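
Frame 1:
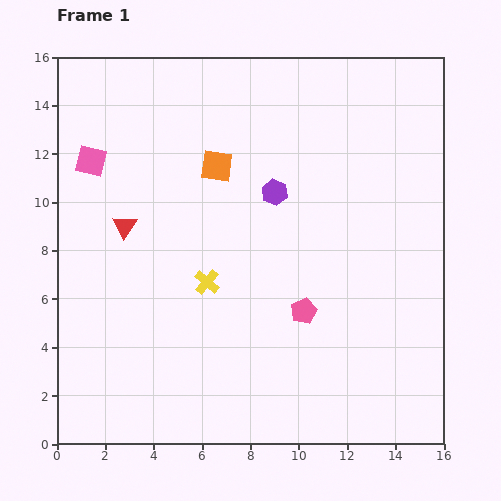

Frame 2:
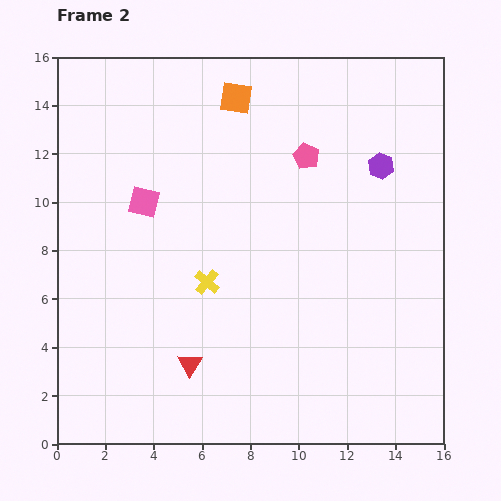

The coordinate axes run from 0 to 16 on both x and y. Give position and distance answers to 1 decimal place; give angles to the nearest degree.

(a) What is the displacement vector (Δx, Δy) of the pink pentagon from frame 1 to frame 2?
(0.1, 6.4)

The pink pentagon was at (10.2, 5.5) in frame 1 and (10.3, 11.9) in frame 2.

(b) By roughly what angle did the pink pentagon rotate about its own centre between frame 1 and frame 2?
21° counter-clockwise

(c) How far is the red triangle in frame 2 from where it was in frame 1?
6.3

The red triangle moved from (2.8, 9.0) to (5.5, 3.3), a distance of √(2.7² + 5.7²) ≈ 6.3.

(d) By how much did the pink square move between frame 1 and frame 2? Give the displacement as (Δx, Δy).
(2.2, -1.7)

The pink square was at (1.4, 11.7) in frame 1 and (3.6, 10.0) in frame 2.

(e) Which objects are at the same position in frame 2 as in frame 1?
the yellow cross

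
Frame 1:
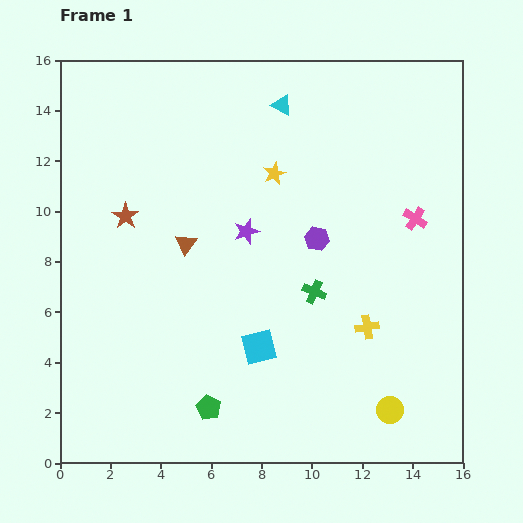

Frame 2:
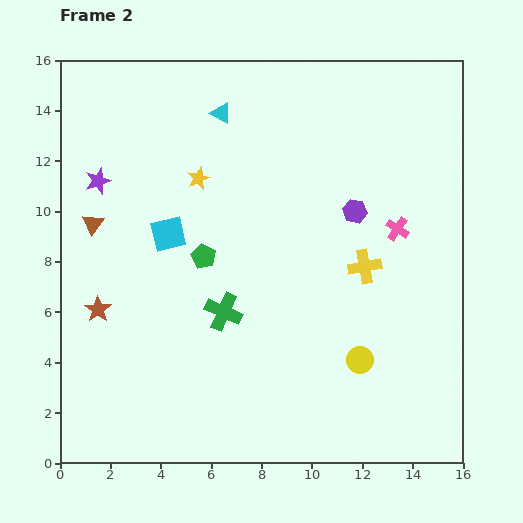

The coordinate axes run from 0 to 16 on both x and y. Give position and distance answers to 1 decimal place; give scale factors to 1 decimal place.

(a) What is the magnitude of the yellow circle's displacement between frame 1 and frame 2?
2.3

The yellow circle moved from (13.1, 2.1) to (11.9, 4.1), a distance of √(1.2² + 2.0²) ≈ 2.3.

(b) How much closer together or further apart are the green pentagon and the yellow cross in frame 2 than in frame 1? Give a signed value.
-0.7

Distance in frame 1: 7.1. Distance in frame 2: 6.4.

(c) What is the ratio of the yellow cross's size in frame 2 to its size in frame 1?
1.4×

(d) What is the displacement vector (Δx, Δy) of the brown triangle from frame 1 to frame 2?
(-3.7, 0.8)

The brown triangle was at (5.0, 8.7) in frame 1 and (1.3, 9.5) in frame 2.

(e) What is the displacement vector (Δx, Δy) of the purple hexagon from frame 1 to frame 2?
(1.5, 1.1)

The purple hexagon was at (10.2, 8.9) in frame 1 and (11.7, 10.0) in frame 2.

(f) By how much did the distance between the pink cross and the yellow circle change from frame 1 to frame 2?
-2.3

Distance in frame 1: 7.7. Distance in frame 2: 5.4.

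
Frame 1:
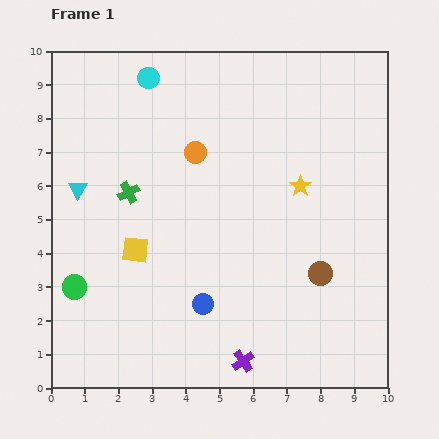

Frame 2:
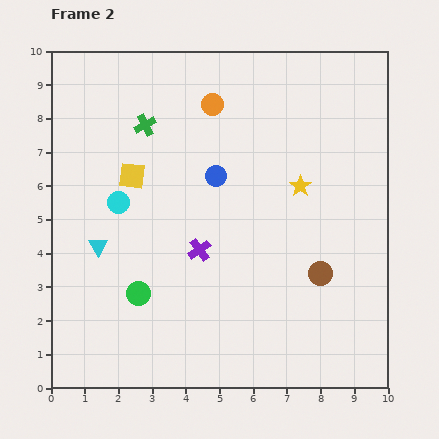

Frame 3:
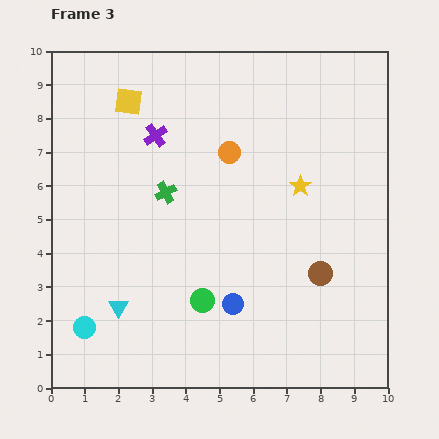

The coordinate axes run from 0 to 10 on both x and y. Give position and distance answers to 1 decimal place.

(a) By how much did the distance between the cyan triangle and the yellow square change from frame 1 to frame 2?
-0.2

Distance in frame 1: 2.5. Distance in frame 2: 2.3.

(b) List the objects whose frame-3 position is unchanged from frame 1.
the brown circle, the yellow star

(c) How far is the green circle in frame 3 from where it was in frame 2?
1.9

The green circle moved from (2.6, 2.8) to (4.5, 2.6), a distance of √(1.9² + 0.2²) ≈ 1.9.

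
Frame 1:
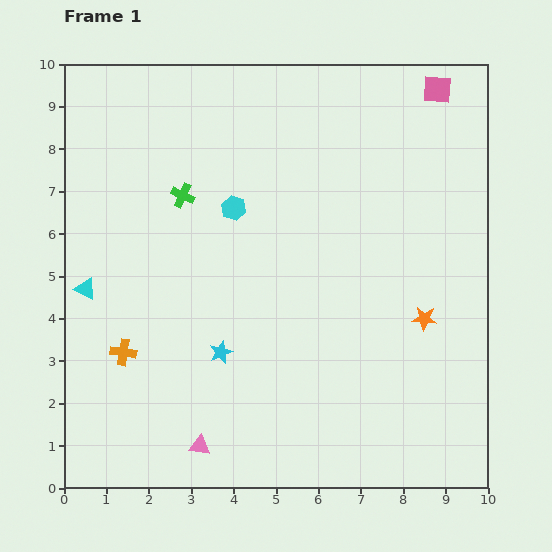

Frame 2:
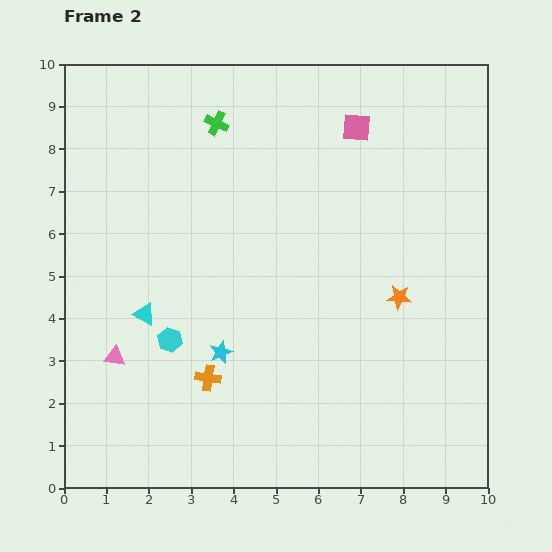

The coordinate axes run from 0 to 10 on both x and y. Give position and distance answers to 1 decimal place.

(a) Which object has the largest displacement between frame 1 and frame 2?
the cyan hexagon

(moved 3.4; next 2.9)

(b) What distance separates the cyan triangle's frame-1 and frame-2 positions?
1.5

The cyan triangle moved from (0.5, 4.7) to (1.9, 4.1), a distance of √(1.4² + 0.6²) ≈ 1.5.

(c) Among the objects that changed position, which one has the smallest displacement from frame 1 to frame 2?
the orange star

(moved 0.8)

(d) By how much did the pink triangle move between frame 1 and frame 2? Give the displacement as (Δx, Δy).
(-2.0, 2.1)

The pink triangle was at (3.2, 1.0) in frame 1 and (1.2, 3.1) in frame 2.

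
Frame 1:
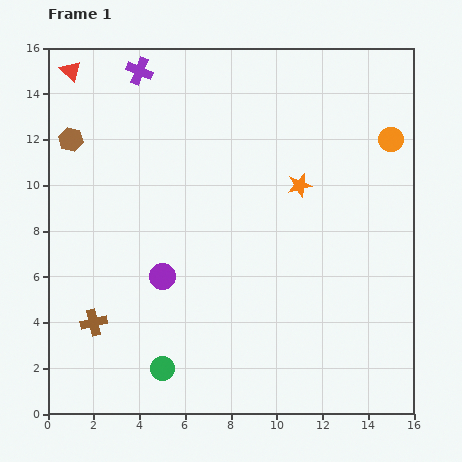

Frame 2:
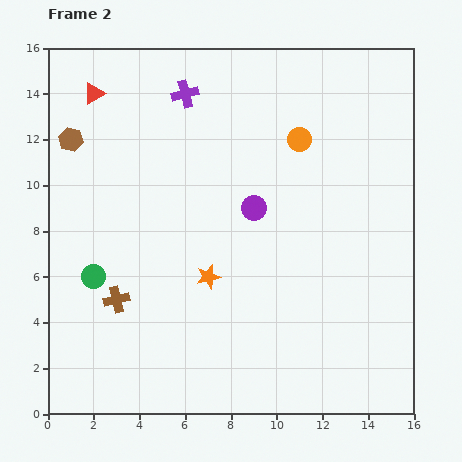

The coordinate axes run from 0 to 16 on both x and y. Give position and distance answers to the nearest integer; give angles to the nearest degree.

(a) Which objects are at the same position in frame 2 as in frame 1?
the brown hexagon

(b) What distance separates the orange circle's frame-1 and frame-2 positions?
4

The orange circle moved from (15, 12) to (11, 12), a distance of √(4² + 0²) ≈ 4.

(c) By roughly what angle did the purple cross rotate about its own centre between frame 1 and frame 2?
37° counter-clockwise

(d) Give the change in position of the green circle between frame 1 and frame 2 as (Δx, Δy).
(-3, 4)

The green circle was at (5, 2) in frame 1 and (2, 6) in frame 2.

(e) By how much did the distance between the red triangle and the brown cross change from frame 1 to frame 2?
-2

Distance in frame 1: 11. Distance in frame 2: 9.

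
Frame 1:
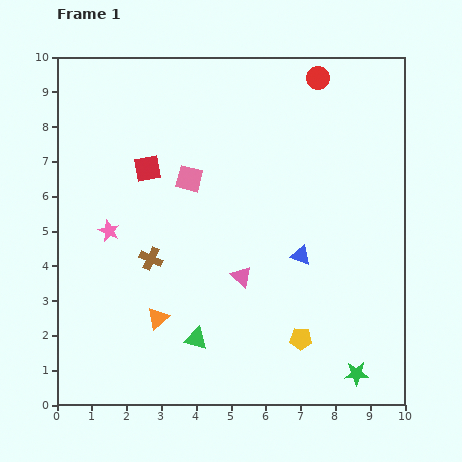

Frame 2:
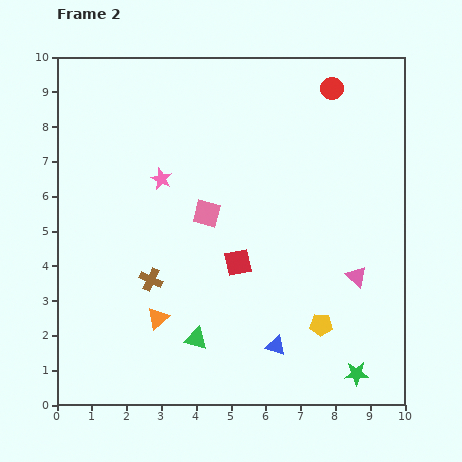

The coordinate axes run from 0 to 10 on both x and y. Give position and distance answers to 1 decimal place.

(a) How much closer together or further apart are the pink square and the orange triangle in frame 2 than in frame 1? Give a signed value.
-0.8

Distance in frame 1: 4.1. Distance in frame 2: 3.3.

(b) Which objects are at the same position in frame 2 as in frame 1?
the green star, the orange triangle, the green triangle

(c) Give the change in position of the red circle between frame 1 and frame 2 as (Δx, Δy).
(0.4, -0.3)

The red circle was at (7.5, 9.4) in frame 1 and (7.9, 9.1) in frame 2.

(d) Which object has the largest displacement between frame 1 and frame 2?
the red square

(moved 3.7; next 3.3)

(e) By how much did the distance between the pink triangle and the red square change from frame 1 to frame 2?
-0.7

Distance in frame 1: 4.1. Distance in frame 2: 3.4.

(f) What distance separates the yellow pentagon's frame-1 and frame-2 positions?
0.7

The yellow pentagon moved from (7.0, 1.9) to (7.6, 2.3), a distance of √(0.6² + 0.4²) ≈ 0.7.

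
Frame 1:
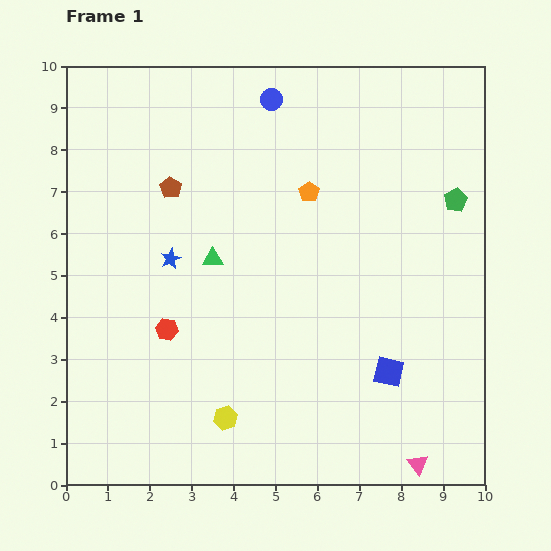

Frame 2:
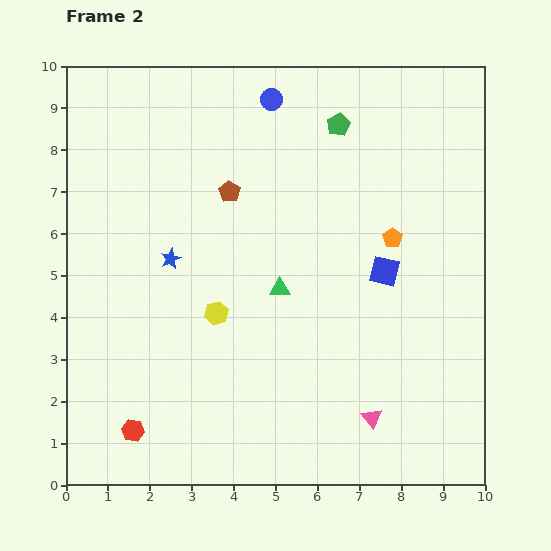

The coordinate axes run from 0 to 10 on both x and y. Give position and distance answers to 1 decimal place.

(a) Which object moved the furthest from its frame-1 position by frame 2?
the green pentagon

(moved 3.3; next 2.5)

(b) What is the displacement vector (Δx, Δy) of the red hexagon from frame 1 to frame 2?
(-0.8, -2.4)

The red hexagon was at (2.4, 3.7) in frame 1 and (1.6, 1.3) in frame 2.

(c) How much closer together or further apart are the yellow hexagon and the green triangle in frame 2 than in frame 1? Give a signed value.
-2.2

Distance in frame 1: 3.8. Distance in frame 2: 1.6.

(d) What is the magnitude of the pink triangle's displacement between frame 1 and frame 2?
1.6

The pink triangle moved from (8.4, 0.5) to (7.3, 1.6), a distance of √(1.1² + 1.1²) ≈ 1.6.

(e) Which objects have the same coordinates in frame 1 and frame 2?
the blue star, the blue circle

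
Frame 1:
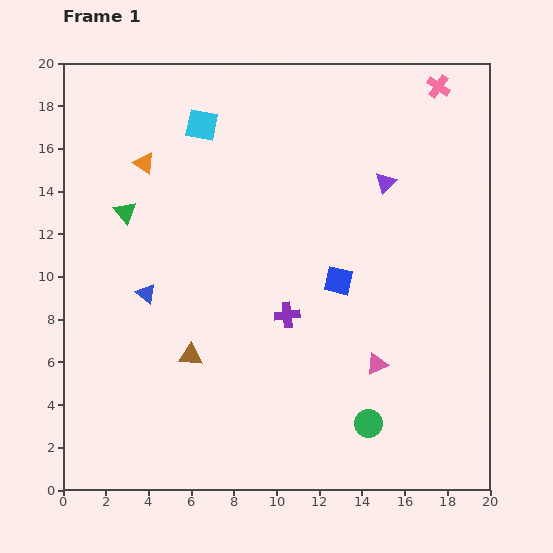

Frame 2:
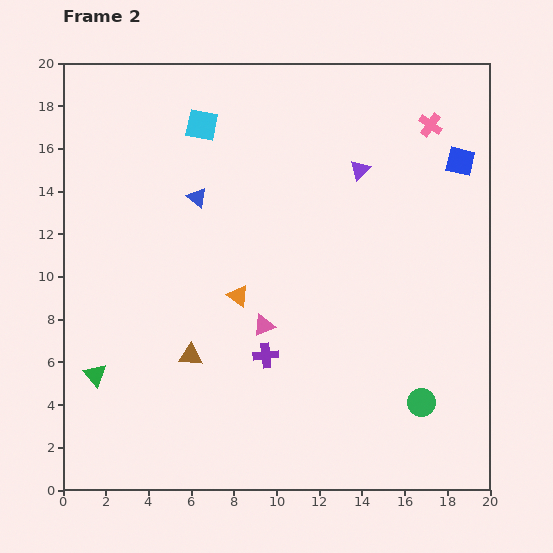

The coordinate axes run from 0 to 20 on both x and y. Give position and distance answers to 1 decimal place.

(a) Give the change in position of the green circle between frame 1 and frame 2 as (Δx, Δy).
(2.5, 1.0)

The green circle was at (14.3, 3.1) in frame 1 and (16.8, 4.1) in frame 2.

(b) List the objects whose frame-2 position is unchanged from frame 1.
the cyan square, the brown triangle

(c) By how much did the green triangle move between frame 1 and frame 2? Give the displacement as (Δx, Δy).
(-1.4, -7.6)

The green triangle was at (2.9, 13.0) in frame 1 and (1.5, 5.4) in frame 2.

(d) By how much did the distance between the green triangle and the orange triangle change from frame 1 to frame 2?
+5.2

Distance in frame 1: 2.5. Distance in frame 2: 7.7.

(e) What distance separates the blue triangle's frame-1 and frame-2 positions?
5.1

The blue triangle moved from (3.9, 9.2) to (6.3, 13.7), a distance of √(2.4² + 4.5²) ≈ 5.1.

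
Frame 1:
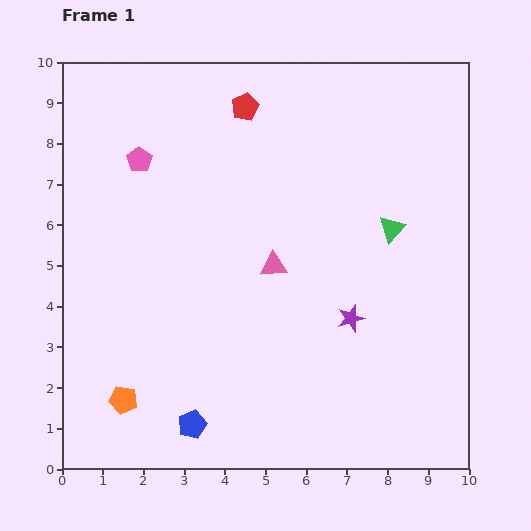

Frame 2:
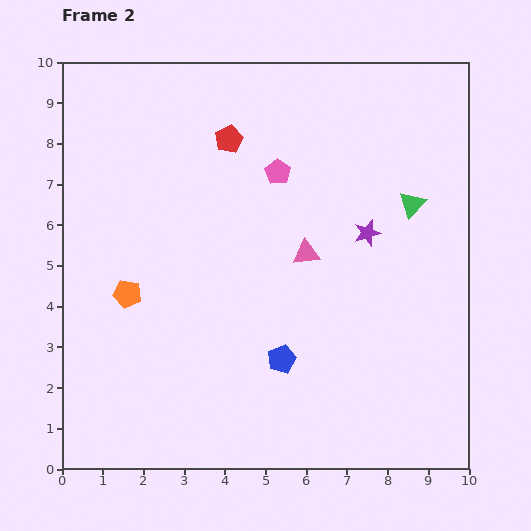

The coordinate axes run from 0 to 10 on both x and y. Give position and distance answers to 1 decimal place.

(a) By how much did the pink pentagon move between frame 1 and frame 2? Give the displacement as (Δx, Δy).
(3.4, -0.3)

The pink pentagon was at (1.9, 7.6) in frame 1 and (5.3, 7.3) in frame 2.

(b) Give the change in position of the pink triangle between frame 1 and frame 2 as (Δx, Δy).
(0.8, 0.3)

The pink triangle was at (5.2, 5.0) in frame 1 and (6.0, 5.3) in frame 2.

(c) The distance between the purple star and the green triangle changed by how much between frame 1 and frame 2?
-1.1

Distance in frame 1: 2.4. Distance in frame 2: 1.3.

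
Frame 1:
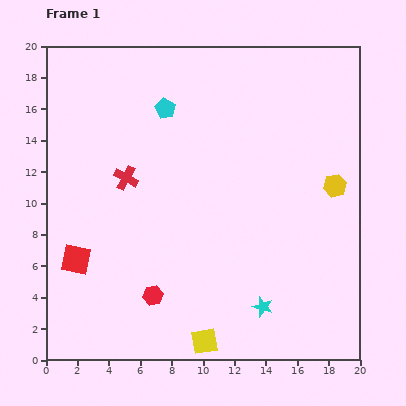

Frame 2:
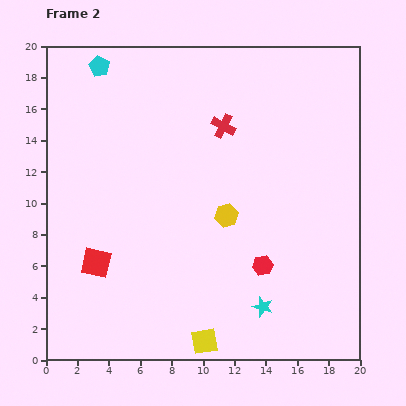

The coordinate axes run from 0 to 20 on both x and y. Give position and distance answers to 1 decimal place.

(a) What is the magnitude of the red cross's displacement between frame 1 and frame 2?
7.0

The red cross moved from (5.1, 11.6) to (11.3, 14.9), a distance of √(6.2² + 3.3²) ≈ 7.0.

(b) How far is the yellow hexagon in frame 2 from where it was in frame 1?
7.2

The yellow hexagon moved from (18.4, 11.1) to (11.5, 9.2), a distance of √(6.9² + 1.9²) ≈ 7.2.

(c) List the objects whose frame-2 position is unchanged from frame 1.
the cyan star, the yellow square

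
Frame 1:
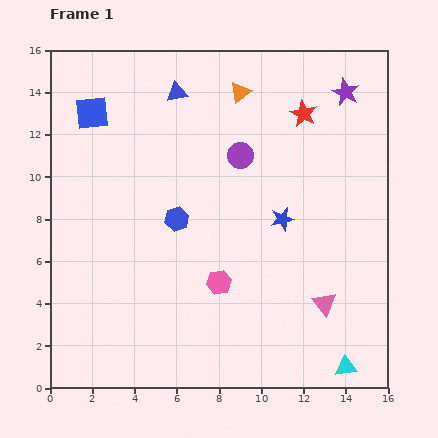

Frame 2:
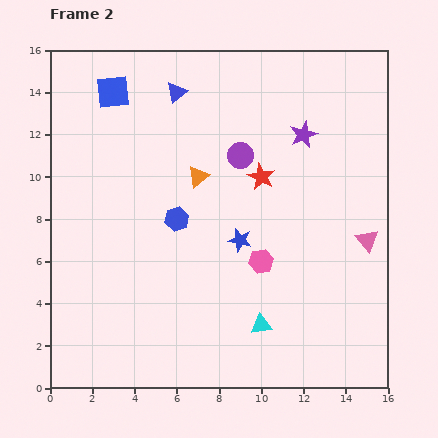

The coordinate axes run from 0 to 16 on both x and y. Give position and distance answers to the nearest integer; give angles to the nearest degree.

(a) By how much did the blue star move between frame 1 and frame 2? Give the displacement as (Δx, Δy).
(-2, -1)

The blue star was at (11, 8) in frame 1 and (9, 7) in frame 2.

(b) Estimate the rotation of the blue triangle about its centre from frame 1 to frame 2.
30° counter-clockwise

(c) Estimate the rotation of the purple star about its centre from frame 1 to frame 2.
24° clockwise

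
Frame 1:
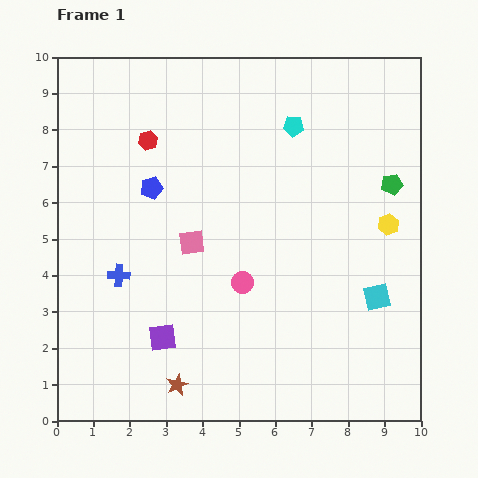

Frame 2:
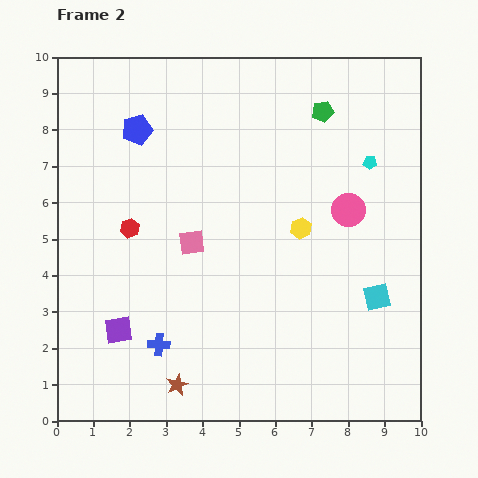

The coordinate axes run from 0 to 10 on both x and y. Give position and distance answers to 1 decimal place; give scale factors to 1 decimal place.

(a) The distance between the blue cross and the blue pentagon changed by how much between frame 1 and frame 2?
+3.3

Distance in frame 1: 2.6. Distance in frame 2: 5.9.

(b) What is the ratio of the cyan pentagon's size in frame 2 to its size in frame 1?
0.7×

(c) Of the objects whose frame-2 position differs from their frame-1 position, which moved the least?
the purple square

(moved 1.2)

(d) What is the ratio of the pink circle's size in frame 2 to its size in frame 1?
1.6×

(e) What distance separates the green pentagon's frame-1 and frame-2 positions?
2.8

The green pentagon moved from (9.2, 6.5) to (7.3, 8.5), a distance of √(1.9² + 2.0²) ≈ 2.8.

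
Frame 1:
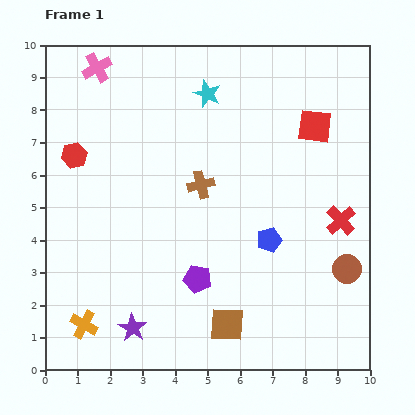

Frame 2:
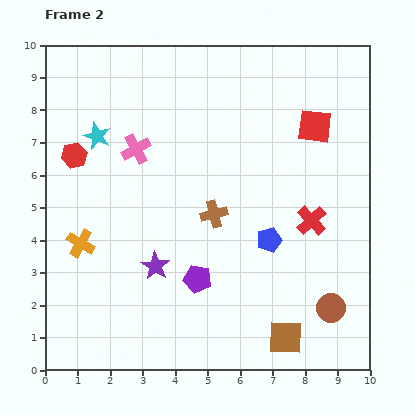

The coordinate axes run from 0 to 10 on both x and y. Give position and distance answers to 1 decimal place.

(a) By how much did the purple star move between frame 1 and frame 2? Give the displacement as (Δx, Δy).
(0.7, 1.9)

The purple star was at (2.7, 1.3) in frame 1 and (3.4, 3.2) in frame 2.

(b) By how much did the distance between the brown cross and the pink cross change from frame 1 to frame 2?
-1.7

Distance in frame 1: 4.8. Distance in frame 2: 3.1.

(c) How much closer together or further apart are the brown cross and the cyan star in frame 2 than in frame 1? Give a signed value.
+1.5

Distance in frame 1: 2.8. Distance in frame 2: 4.3.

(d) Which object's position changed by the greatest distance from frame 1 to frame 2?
the cyan star

(moved 3.6; next 2.8)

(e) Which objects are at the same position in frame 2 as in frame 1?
the purple pentagon, the red square, the red hexagon, the blue pentagon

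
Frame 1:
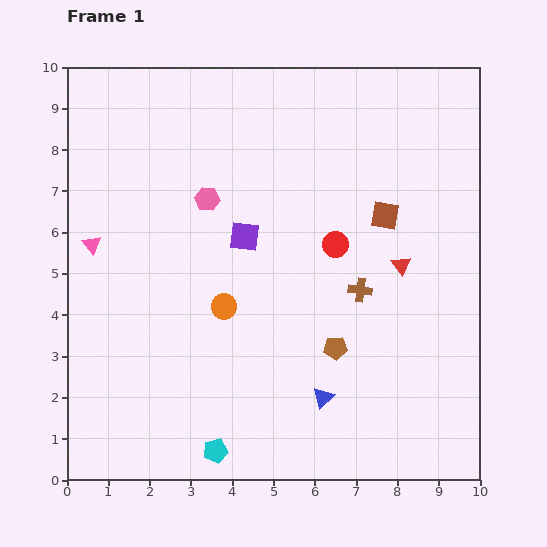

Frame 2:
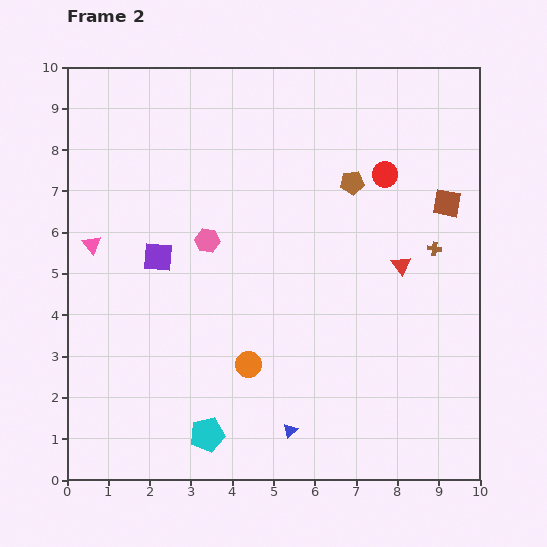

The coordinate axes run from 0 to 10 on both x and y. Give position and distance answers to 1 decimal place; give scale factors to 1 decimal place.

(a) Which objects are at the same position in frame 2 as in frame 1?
the red triangle, the pink triangle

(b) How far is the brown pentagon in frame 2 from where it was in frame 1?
4.0

The brown pentagon moved from (6.5, 3.2) to (6.9, 7.2), a distance of √(0.4² + 4.0²) ≈ 4.0.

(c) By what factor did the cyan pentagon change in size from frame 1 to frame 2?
1.4×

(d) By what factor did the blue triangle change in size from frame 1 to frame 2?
0.7×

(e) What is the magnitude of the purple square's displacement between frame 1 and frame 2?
2.2

The purple square moved from (4.3, 5.9) to (2.2, 5.4), a distance of √(2.1² + 0.5²) ≈ 2.2.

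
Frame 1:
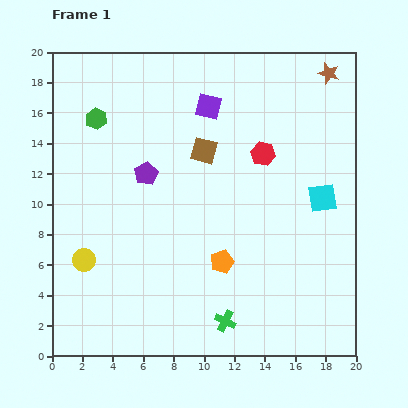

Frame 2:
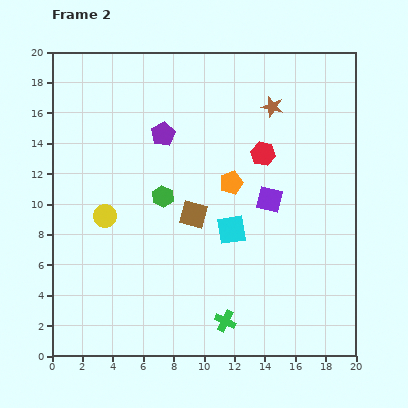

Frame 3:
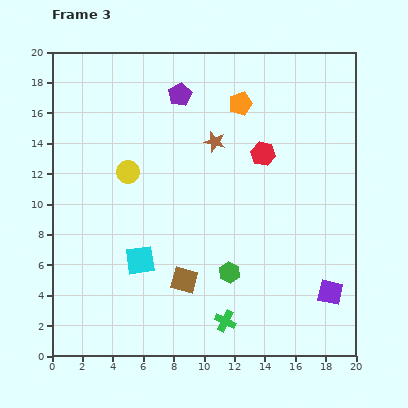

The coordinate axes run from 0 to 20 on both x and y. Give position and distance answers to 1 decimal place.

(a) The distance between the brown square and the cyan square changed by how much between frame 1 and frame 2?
-5.7

Distance in frame 1: 8.4. Distance in frame 2: 2.7.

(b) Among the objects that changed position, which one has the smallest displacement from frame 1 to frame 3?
the purple pentagon

(moved 5.6)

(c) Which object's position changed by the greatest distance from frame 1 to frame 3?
the purple square

(moved 14.6; next 13.4)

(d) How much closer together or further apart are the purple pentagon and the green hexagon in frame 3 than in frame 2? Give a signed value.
+8.1

Distance in frame 2: 4.1. Distance in frame 3: 12.2.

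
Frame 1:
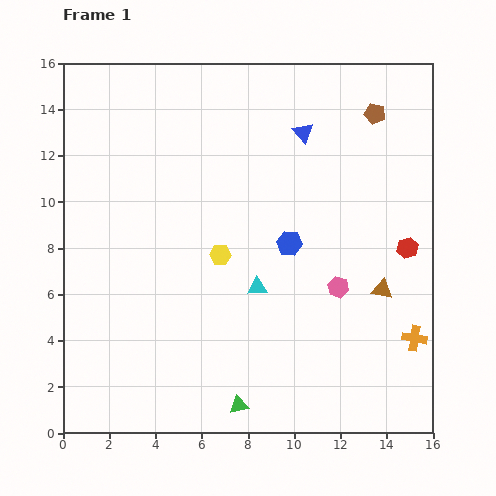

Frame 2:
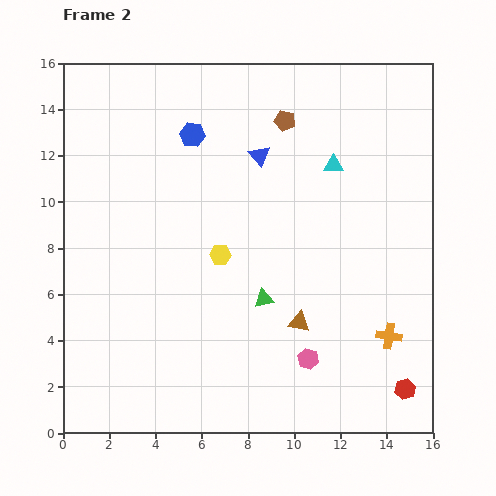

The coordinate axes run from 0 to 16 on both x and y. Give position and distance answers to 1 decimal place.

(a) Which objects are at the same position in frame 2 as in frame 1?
the yellow hexagon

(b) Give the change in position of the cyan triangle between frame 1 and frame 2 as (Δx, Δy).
(3.3, 5.3)

The cyan triangle was at (8.4, 6.3) in frame 1 and (11.7, 11.6) in frame 2.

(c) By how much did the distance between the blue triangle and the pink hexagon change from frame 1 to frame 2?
+2.1

Distance in frame 1: 6.9. Distance in frame 2: 9.0.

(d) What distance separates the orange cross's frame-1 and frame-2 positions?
1.1

The orange cross moved from (15.2, 4.1) to (14.1, 4.2), a distance of √(1.1² + 0.1²) ≈ 1.1.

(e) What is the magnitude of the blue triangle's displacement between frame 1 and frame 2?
2.1

The blue triangle moved from (10.4, 13.0) to (8.5, 12.0), a distance of √(1.9² + 1.0²) ≈ 2.1.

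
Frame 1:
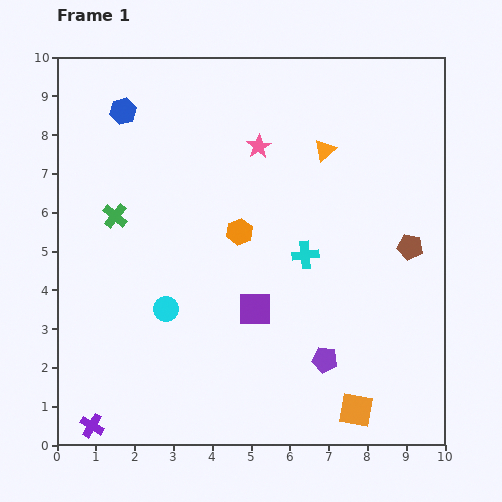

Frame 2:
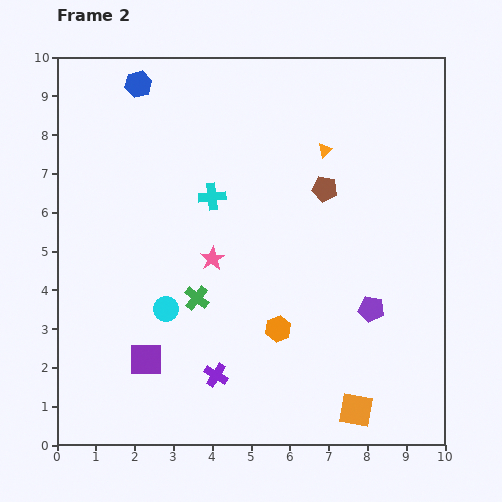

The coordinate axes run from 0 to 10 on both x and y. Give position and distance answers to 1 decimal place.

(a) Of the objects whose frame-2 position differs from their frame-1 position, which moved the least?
the blue hexagon

(moved 0.8)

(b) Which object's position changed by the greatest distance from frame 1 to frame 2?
the purple cross

(moved 3.5; next 3.1)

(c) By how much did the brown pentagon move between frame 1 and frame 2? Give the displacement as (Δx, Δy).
(-2.2, 1.5)

The brown pentagon was at (9.1, 5.1) in frame 1 and (6.9, 6.6) in frame 2.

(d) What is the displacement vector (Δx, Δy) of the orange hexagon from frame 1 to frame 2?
(1.0, -2.5)

The orange hexagon was at (4.7, 5.5) in frame 1 and (5.7, 3.0) in frame 2.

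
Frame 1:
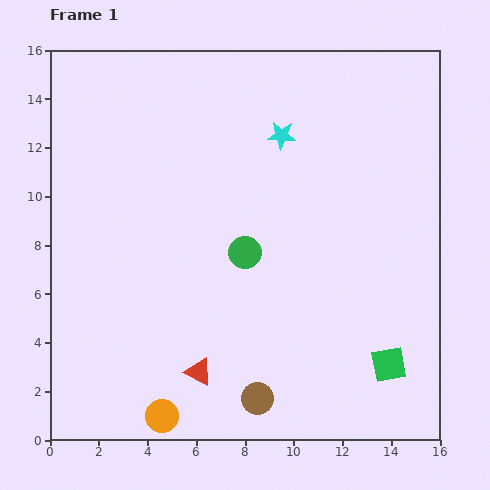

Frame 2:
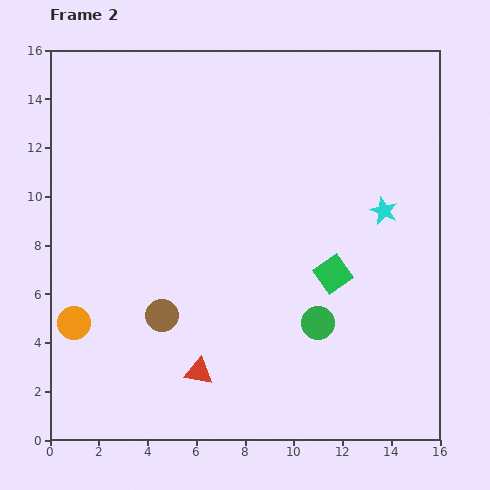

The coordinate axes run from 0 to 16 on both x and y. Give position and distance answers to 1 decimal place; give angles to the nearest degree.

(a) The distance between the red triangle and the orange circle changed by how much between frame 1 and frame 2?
+3.2

Distance in frame 1: 2.3. Distance in frame 2: 5.5.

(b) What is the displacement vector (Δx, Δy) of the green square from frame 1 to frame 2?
(-2.3, 3.7)

The green square was at (13.9, 3.1) in frame 1 and (11.6, 6.8) in frame 2.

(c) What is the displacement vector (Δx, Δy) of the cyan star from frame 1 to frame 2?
(4.2, -3.1)

The cyan star was at (9.5, 12.5) in frame 1 and (13.7, 9.4) in frame 2.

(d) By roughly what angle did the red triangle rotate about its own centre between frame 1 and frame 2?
18° counter-clockwise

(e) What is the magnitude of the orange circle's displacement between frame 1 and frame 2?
5.2

The orange circle moved from (4.6, 1.0) to (1.0, 4.8), a distance of √(3.6² + 3.8²) ≈ 5.2.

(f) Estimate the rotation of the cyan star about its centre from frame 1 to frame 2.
21° clockwise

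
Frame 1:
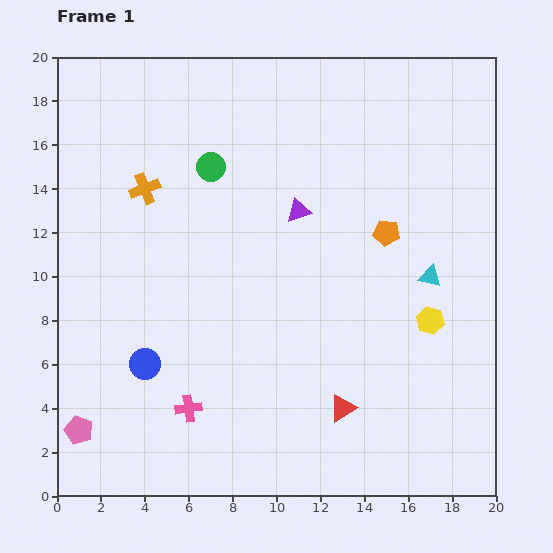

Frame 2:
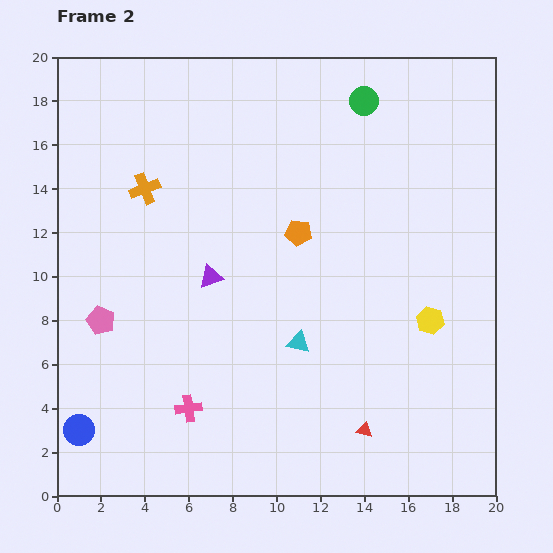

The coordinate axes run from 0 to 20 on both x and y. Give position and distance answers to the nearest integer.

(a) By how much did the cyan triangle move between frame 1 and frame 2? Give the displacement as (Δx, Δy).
(-6, -3)

The cyan triangle was at (17, 10) in frame 1 and (11, 7) in frame 2.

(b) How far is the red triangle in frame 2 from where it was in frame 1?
1

The red triangle moved from (13, 4) to (14, 3), a distance of √(1² + 1²) ≈ 1.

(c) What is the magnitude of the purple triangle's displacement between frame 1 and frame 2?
5

The purple triangle moved from (11, 13) to (7, 10), a distance of √(4² + 3²) ≈ 5.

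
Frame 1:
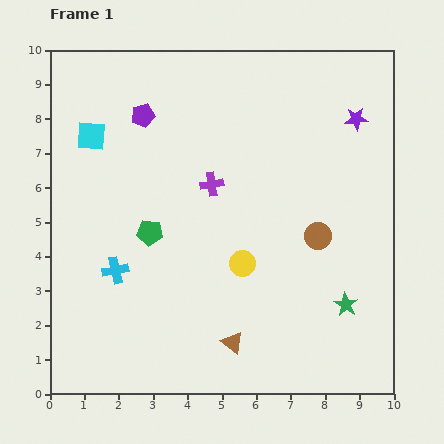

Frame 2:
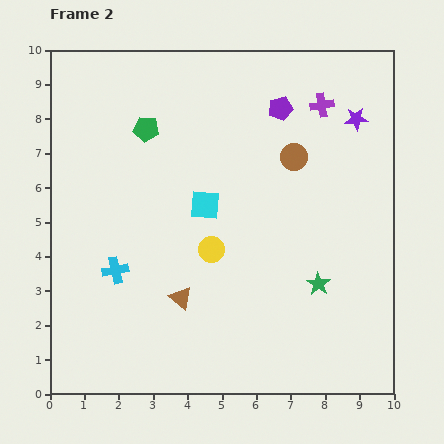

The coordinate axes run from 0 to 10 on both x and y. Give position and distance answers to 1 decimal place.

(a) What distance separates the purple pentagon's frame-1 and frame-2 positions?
4.0

The purple pentagon moved from (2.7, 8.1) to (6.7, 8.3), a distance of √(4.0² + 0.2²) ≈ 4.0.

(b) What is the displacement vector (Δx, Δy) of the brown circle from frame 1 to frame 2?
(-0.7, 2.3)

The brown circle was at (7.8, 4.6) in frame 1 and (7.1, 6.9) in frame 2.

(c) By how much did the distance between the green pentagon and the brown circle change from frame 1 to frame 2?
-0.5

Distance in frame 1: 4.9. Distance in frame 2: 4.4.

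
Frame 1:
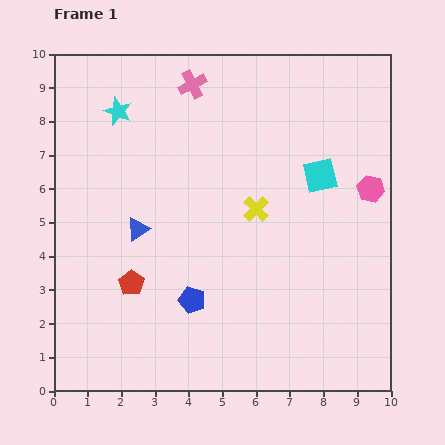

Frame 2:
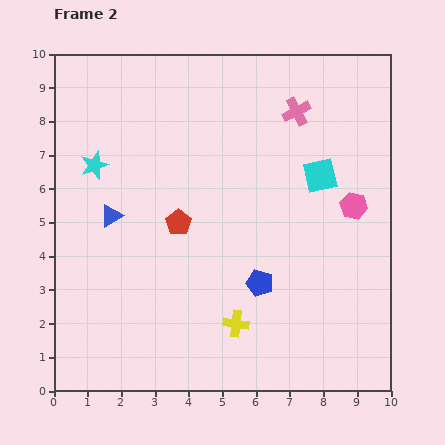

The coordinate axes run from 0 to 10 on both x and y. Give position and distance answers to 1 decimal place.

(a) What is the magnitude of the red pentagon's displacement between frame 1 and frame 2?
2.3

The red pentagon moved from (2.3, 3.2) to (3.7, 5.0), a distance of √(1.4² + 1.8²) ≈ 2.3.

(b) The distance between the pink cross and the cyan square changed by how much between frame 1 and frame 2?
-2.7

Distance in frame 1: 4.7. Distance in frame 2: 2.0.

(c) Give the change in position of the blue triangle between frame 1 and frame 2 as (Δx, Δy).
(-0.8, 0.4)

The blue triangle was at (2.5, 4.8) in frame 1 and (1.7, 5.2) in frame 2.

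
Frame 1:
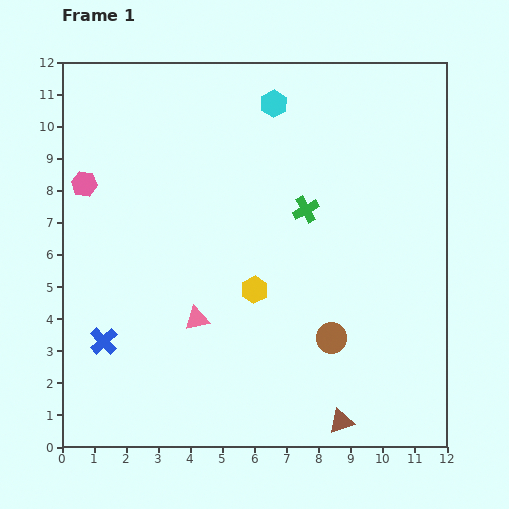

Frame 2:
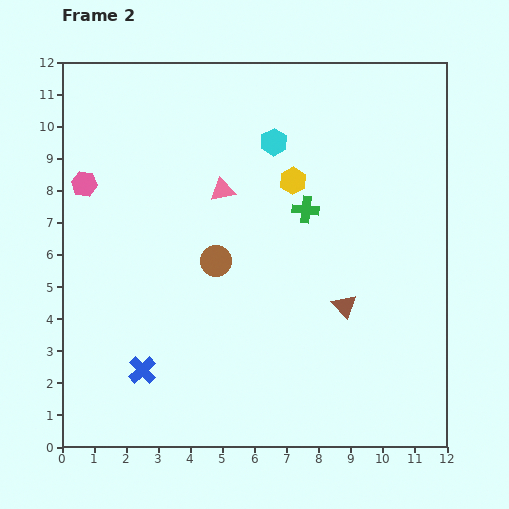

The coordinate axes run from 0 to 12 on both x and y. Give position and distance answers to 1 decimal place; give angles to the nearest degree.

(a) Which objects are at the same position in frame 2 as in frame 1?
the green cross, the pink hexagon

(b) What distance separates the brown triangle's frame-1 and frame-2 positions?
3.6

The brown triangle moved from (8.7, 0.8) to (8.8, 4.4), a distance of √(0.1² + 3.6²) ≈ 3.6.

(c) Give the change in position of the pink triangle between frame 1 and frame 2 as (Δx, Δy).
(0.8, 4.0)

The pink triangle was at (4.2, 4.0) in frame 1 and (5.0, 8.0) in frame 2.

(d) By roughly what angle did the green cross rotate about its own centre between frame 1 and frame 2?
34° clockwise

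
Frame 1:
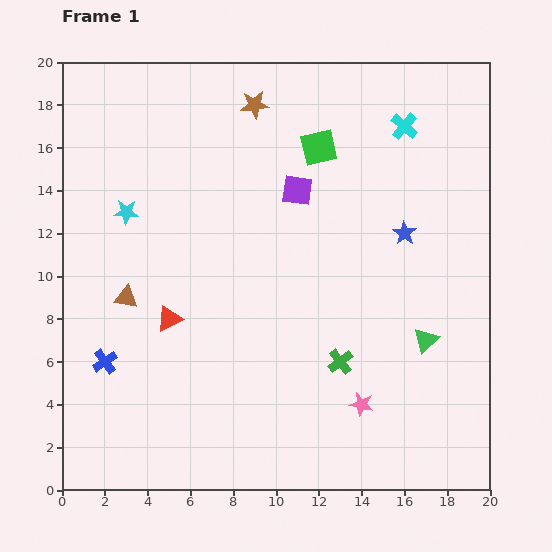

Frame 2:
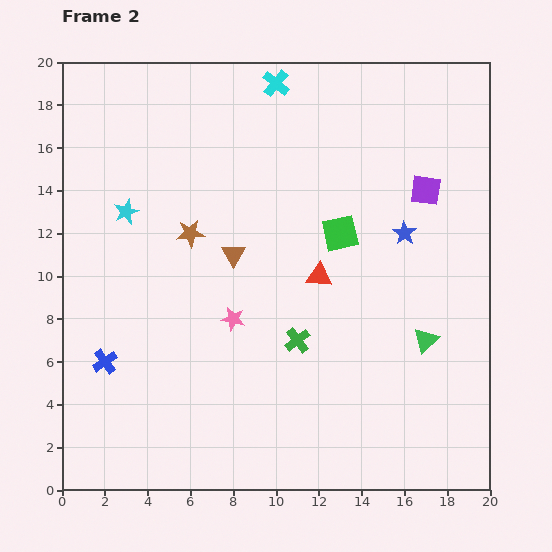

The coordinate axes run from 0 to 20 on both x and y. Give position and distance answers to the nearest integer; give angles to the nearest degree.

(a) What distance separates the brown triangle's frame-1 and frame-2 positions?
5

The brown triangle moved from (3, 9) to (8, 11), a distance of √(5² + 2²) ≈ 5.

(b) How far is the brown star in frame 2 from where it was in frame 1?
7

The brown star moved from (9, 18) to (6, 12), a distance of √(3² + 6²) ≈ 7.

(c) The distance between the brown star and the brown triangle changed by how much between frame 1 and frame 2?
-9

Distance in frame 1: 11. Distance in frame 2: 2.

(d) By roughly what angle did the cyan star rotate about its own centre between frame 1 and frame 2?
24° counter-clockwise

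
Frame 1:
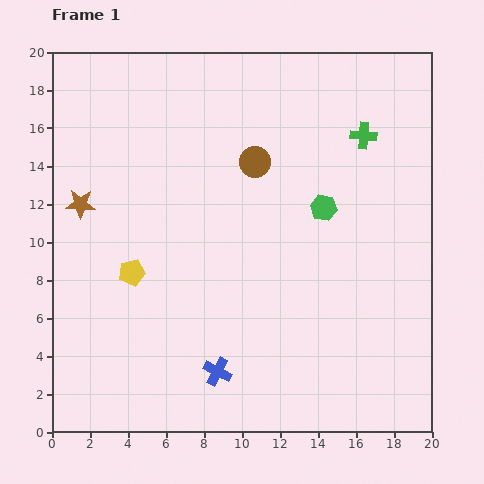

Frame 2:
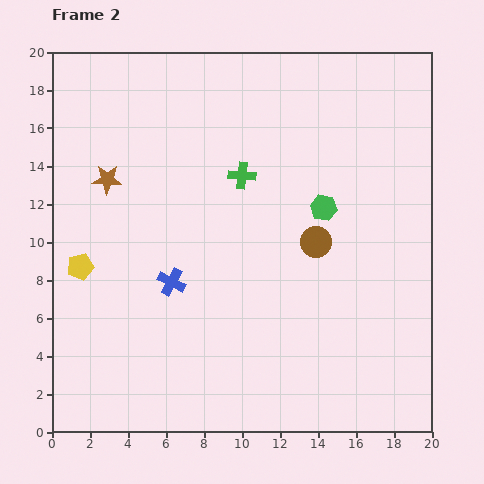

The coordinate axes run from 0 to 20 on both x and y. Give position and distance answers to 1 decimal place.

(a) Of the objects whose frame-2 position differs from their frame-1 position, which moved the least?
the brown star

(moved 1.9)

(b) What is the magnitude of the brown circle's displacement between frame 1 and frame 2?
5.3

The brown circle moved from (10.7, 14.2) to (13.9, 10.0), a distance of √(3.2² + 4.2²) ≈ 5.3.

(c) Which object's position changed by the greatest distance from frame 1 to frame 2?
the green cross

(moved 6.7; next 5.3)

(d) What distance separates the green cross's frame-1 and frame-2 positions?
6.7

The green cross moved from (16.4, 15.6) to (10.0, 13.5), a distance of √(6.4² + 2.1²) ≈ 6.7.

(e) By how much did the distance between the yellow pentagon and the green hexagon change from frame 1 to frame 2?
+2.5

Distance in frame 1: 10.7. Distance in frame 2: 13.2.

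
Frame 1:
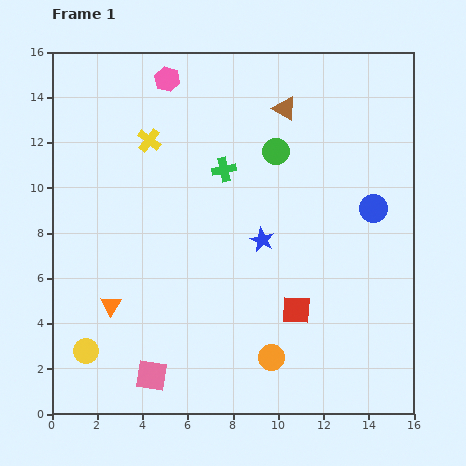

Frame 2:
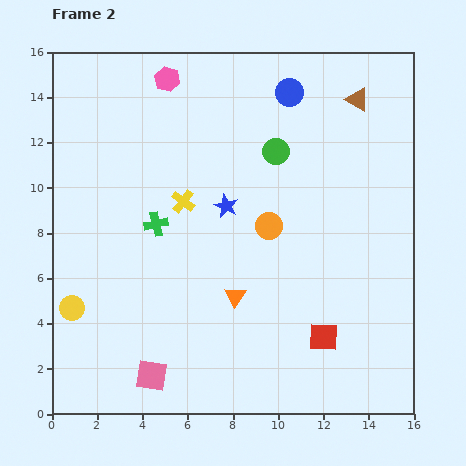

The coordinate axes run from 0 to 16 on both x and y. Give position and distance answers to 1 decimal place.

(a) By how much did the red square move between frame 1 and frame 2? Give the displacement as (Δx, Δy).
(1.2, -1.2)

The red square was at (10.8, 4.6) in frame 1 and (12.0, 3.4) in frame 2.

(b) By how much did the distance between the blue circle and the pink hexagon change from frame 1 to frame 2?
-5.3

Distance in frame 1: 10.7. Distance in frame 2: 5.4.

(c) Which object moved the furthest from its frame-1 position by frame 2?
the blue circle

(moved 6.3; next 5.8)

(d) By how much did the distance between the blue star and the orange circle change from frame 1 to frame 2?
-3.1

Distance in frame 1: 5.2. Distance in frame 2: 2.1.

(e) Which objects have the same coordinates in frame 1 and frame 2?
the green circle, the pink square, the pink hexagon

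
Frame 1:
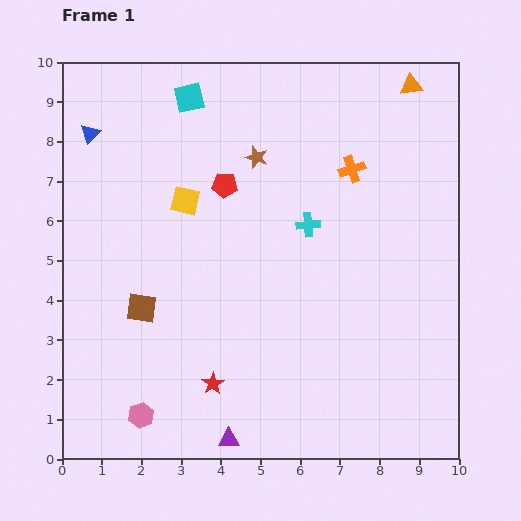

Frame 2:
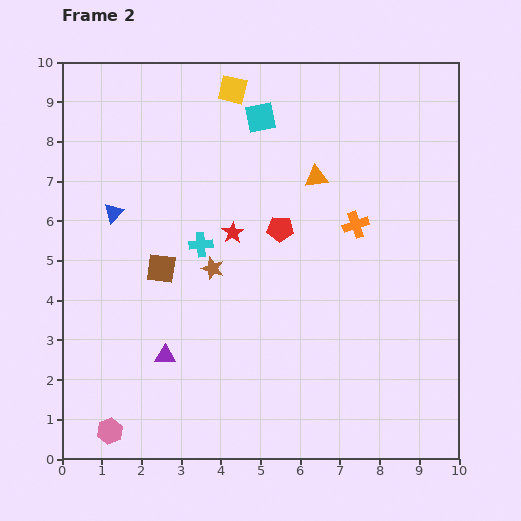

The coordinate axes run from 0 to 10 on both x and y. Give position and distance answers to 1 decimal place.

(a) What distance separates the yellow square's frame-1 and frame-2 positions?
3.0

The yellow square moved from (3.1, 6.5) to (4.3, 9.3), a distance of √(1.2² + 2.8²) ≈ 3.0.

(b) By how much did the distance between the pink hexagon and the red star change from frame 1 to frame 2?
+3.9

Distance in frame 1: 2.0. Distance in frame 2: 5.9.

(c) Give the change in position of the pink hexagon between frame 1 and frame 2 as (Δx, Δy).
(-0.8, -0.4)

The pink hexagon was at (2.0, 1.1) in frame 1 and (1.2, 0.7) in frame 2.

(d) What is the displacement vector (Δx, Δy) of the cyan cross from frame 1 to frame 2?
(-2.7, -0.5)

The cyan cross was at (6.2, 5.9) in frame 1 and (3.5, 5.4) in frame 2.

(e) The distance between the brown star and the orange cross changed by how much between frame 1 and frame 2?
+1.4

Distance in frame 1: 2.4. Distance in frame 2: 3.8.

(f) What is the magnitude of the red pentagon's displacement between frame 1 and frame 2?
1.8

The red pentagon moved from (4.1, 6.9) to (5.5, 5.8), a distance of √(1.4² + 1.1²) ≈ 1.8.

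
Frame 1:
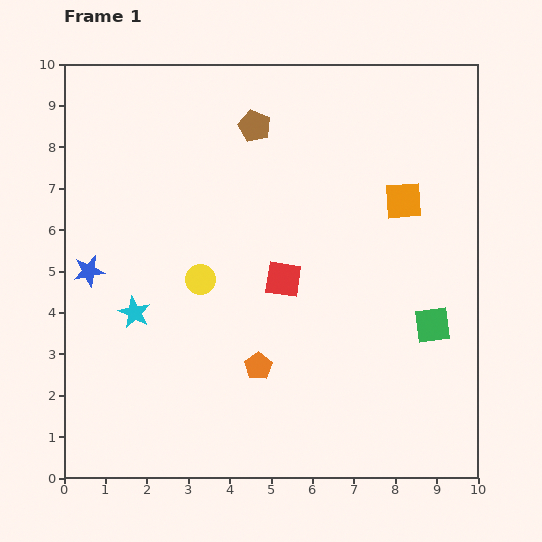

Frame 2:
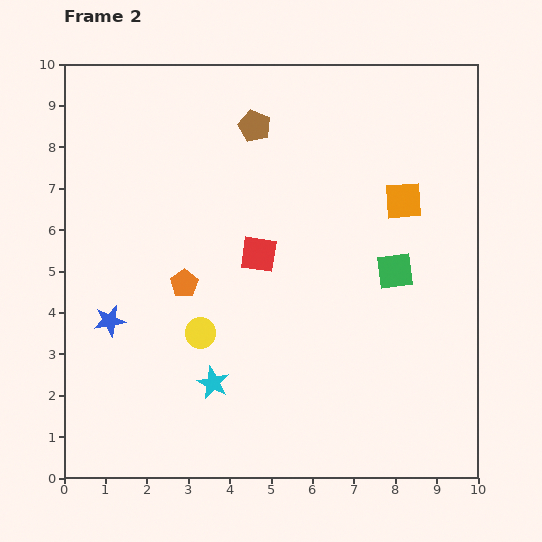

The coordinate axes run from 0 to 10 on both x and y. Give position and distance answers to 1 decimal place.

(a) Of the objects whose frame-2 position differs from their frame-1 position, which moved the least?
the red square

(moved 0.8)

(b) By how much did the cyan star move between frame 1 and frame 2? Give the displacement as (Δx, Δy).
(1.9, -1.7)

The cyan star was at (1.7, 4.0) in frame 1 and (3.6, 2.3) in frame 2.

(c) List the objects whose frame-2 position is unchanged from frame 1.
the orange square, the brown pentagon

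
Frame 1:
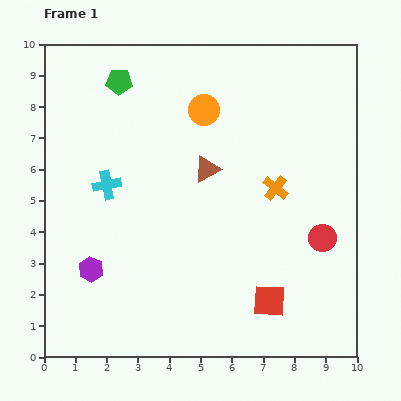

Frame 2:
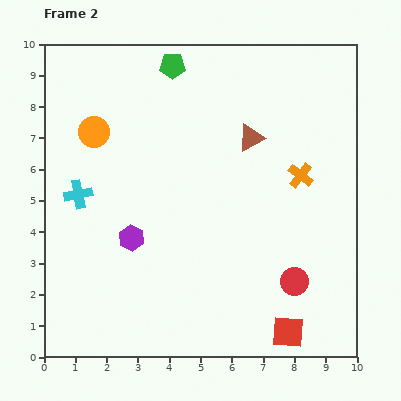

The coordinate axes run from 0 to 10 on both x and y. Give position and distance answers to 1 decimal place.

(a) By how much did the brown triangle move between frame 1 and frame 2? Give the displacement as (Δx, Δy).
(1.4, 1.0)

The brown triangle was at (5.2, 6.0) in frame 1 and (6.6, 7.0) in frame 2.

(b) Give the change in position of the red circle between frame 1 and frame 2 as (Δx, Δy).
(-0.9, -1.4)

The red circle was at (8.9, 3.8) in frame 1 and (8.0, 2.4) in frame 2.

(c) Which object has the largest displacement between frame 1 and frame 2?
the orange circle

(moved 3.6; next 1.8)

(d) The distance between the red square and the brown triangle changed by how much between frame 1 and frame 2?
+1.6

Distance in frame 1: 4.7. Distance in frame 2: 6.3.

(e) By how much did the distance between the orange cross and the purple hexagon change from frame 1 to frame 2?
-0.6

Distance in frame 1: 6.4. Distance in frame 2: 5.8.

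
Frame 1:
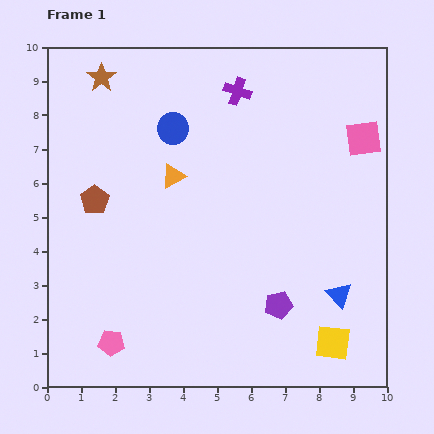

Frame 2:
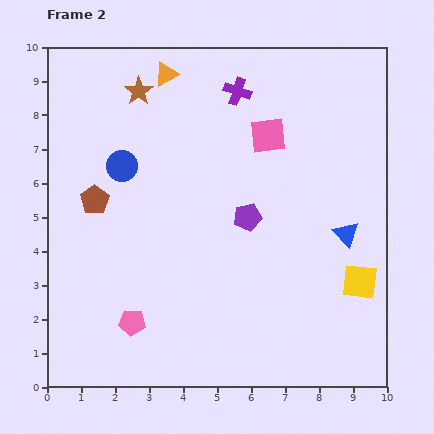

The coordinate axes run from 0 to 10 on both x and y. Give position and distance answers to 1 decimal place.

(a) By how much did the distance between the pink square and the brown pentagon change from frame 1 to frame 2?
-2.7

Distance in frame 1: 8.1. Distance in frame 2: 5.4.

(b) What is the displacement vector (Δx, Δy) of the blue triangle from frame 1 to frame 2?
(0.2, 1.8)

The blue triangle was at (8.6, 2.7) in frame 1 and (8.8, 4.5) in frame 2.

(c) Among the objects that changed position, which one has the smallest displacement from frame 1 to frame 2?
the pink pentagon

(moved 0.8)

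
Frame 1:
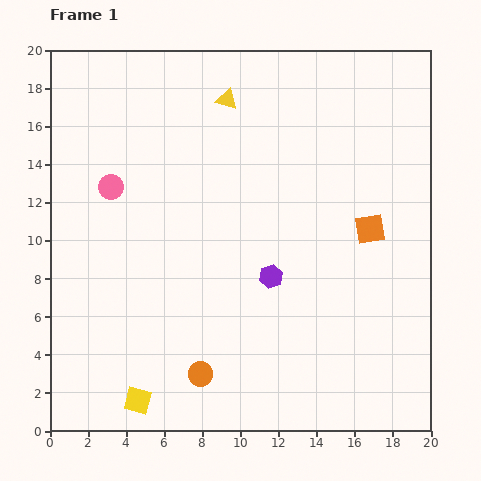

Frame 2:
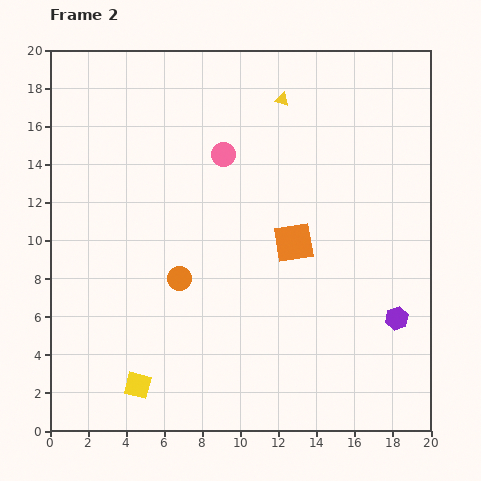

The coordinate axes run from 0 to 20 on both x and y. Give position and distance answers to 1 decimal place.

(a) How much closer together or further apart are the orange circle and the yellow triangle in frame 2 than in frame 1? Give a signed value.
-3.7

Distance in frame 1: 14.5. Distance in frame 2: 10.8.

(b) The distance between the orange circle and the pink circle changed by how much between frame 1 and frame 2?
-4.0

Distance in frame 1: 10.9. Distance in frame 2: 6.9.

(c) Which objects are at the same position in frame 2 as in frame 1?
none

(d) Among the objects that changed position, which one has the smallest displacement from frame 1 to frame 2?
the yellow square

(moved 0.8)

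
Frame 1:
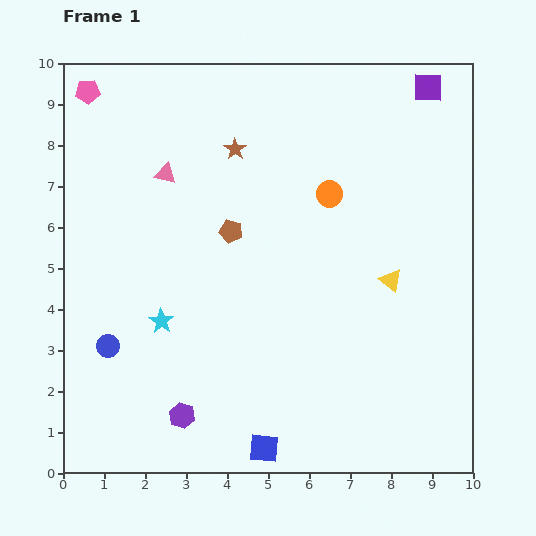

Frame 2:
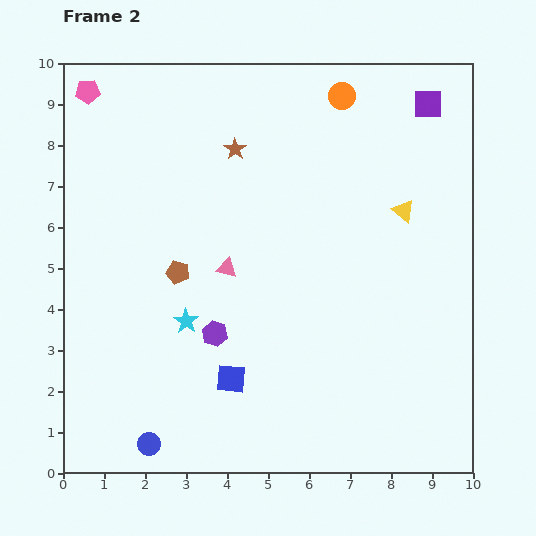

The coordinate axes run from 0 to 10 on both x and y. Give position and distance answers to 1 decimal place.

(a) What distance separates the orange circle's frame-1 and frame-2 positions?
2.4

The orange circle moved from (6.5, 6.8) to (6.8, 9.2), a distance of √(0.3² + 2.4²) ≈ 2.4.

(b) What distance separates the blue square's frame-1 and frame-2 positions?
1.9

The blue square moved from (4.9, 0.6) to (4.1, 2.3), a distance of √(0.8² + 1.7²) ≈ 1.9.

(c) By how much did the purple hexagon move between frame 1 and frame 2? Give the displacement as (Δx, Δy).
(0.8, 2.0)

The purple hexagon was at (2.9, 1.4) in frame 1 and (3.7, 3.4) in frame 2.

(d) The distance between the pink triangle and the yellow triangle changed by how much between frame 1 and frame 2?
-1.6

Distance in frame 1: 6.1. Distance in frame 2: 4.5.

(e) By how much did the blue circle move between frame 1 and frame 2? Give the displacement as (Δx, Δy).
(1.0, -2.4)

The blue circle was at (1.1, 3.1) in frame 1 and (2.1, 0.7) in frame 2.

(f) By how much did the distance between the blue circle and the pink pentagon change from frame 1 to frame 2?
+2.5

Distance in frame 1: 6.2. Distance in frame 2: 8.7.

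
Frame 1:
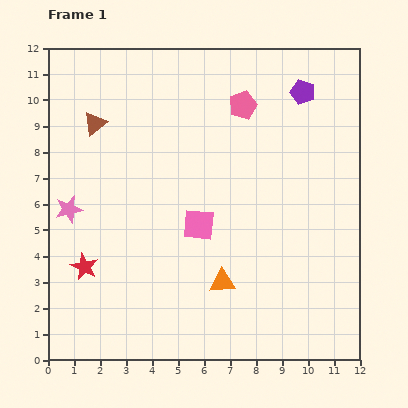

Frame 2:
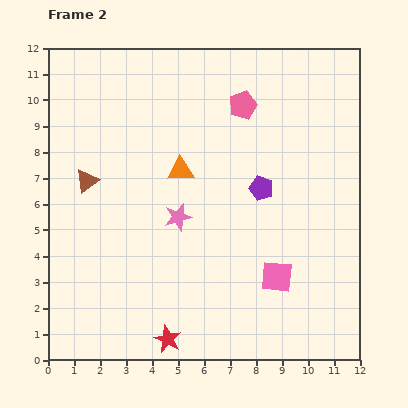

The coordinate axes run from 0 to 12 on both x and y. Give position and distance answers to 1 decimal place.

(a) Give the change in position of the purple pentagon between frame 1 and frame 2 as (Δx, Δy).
(-1.6, -3.7)

The purple pentagon was at (9.8, 10.3) in frame 1 and (8.2, 6.6) in frame 2.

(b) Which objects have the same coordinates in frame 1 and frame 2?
the pink pentagon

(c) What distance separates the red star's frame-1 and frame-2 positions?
4.3

The red star moved from (1.4, 3.6) to (4.6, 0.8), a distance of √(3.2² + 2.8²) ≈ 4.3.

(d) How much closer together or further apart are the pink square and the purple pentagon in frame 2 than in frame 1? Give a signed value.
-3.0

Distance in frame 1: 6.5. Distance in frame 2: 3.5.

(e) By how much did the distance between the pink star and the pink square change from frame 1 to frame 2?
-0.6

Distance in frame 1: 5.0. Distance in frame 2: 4.4.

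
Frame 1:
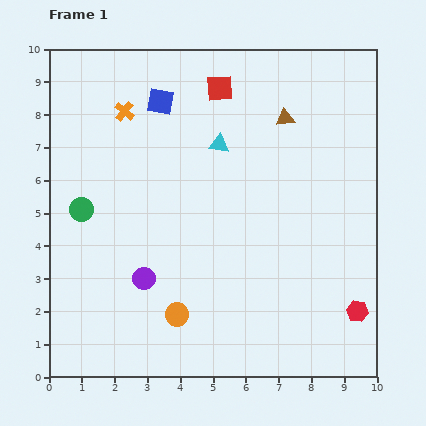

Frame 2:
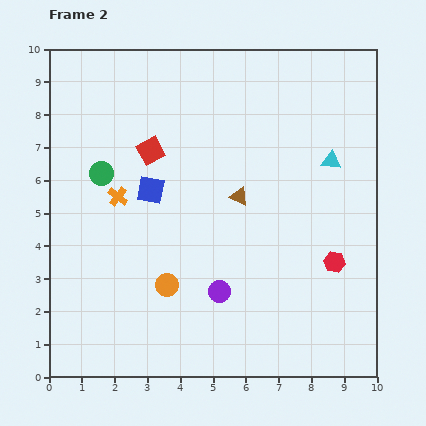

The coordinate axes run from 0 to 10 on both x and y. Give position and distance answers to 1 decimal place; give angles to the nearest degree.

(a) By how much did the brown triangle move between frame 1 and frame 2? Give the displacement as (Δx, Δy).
(-1.4, -2.4)

The brown triangle was at (7.2, 7.9) in frame 1 and (5.8, 5.5) in frame 2.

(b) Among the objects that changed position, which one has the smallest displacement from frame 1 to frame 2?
the orange circle

(moved 0.9)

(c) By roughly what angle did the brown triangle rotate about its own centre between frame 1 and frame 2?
30° clockwise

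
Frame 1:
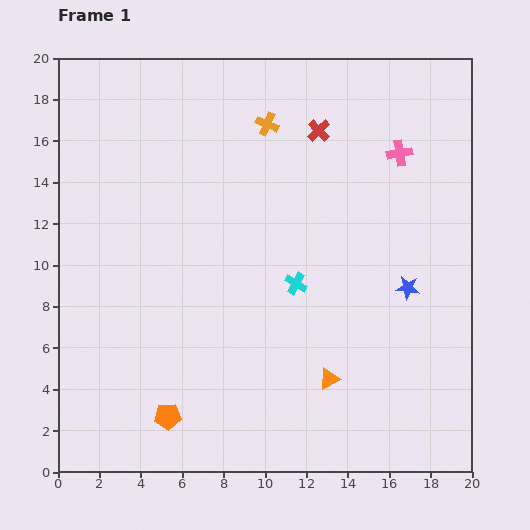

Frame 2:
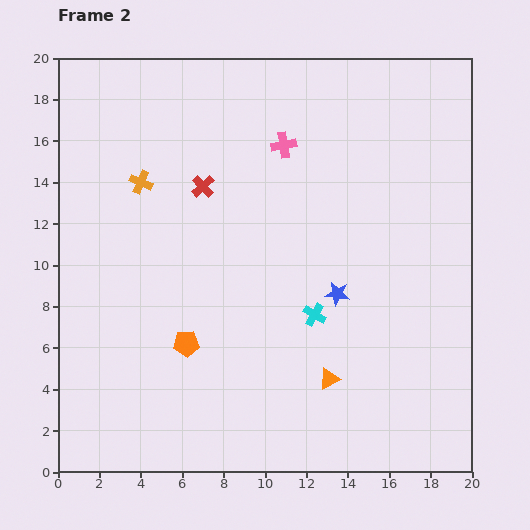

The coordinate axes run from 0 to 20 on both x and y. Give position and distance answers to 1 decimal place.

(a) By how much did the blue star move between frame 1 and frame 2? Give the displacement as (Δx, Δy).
(-3.4, -0.3)

The blue star was at (16.9, 8.9) in frame 1 and (13.5, 8.6) in frame 2.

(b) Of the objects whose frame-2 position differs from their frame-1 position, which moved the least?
the cyan cross

(moved 1.7)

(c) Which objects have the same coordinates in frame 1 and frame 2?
the orange triangle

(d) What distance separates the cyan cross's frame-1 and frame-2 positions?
1.7

The cyan cross moved from (11.5, 9.1) to (12.4, 7.6), a distance of √(0.9² + 1.5²) ≈ 1.7.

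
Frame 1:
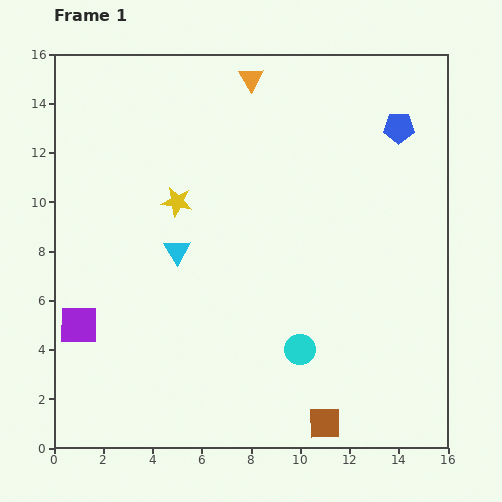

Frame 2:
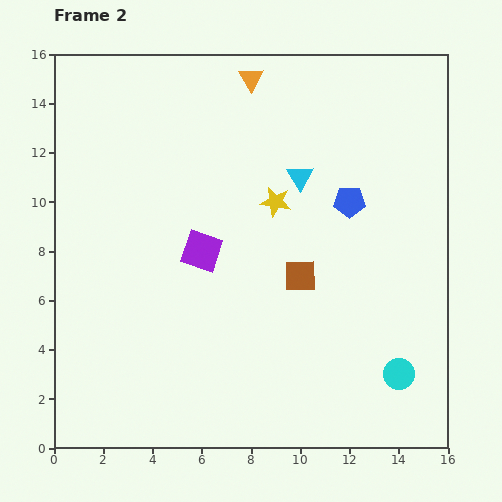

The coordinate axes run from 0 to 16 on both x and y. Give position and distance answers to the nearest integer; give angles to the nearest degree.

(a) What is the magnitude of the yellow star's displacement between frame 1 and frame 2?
4

The yellow star moved from (5, 10) to (9, 10), a distance of √(4² + 0²) ≈ 4.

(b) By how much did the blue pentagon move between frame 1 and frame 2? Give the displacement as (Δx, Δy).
(-2, -3)

The blue pentagon was at (14, 13) in frame 1 and (12, 10) in frame 2.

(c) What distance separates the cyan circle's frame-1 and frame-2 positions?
4

The cyan circle moved from (10, 4) to (14, 3), a distance of √(4² + 1²) ≈ 4.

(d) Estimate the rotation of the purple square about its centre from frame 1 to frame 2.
19° clockwise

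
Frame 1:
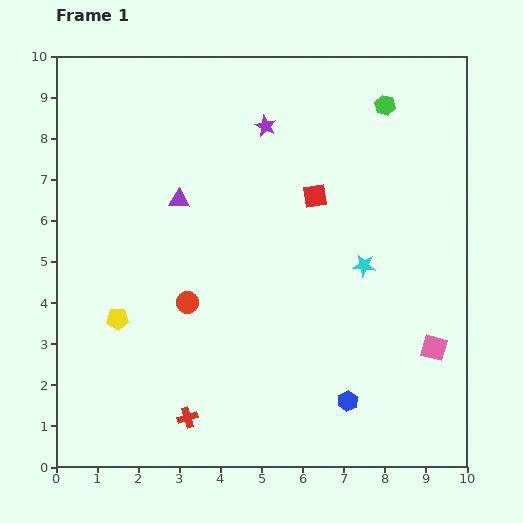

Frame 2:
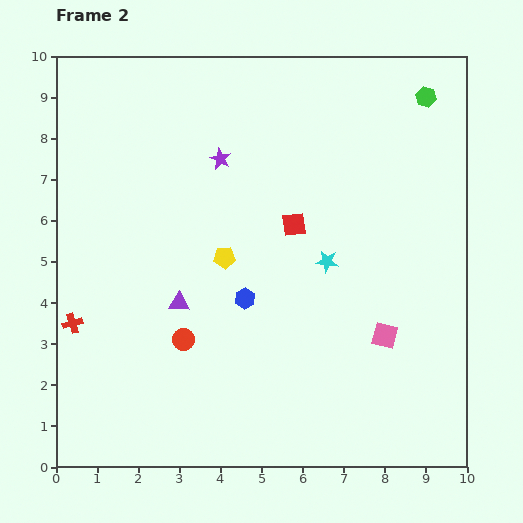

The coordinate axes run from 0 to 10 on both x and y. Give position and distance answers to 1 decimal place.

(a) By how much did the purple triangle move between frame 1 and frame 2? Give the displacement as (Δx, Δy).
(0.0, -2.5)

The purple triangle was at (3.0, 6.5) in frame 1 and (3.0, 4.0) in frame 2.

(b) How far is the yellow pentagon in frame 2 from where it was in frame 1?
3.0

The yellow pentagon moved from (1.5, 3.6) to (4.1, 5.1), a distance of √(2.6² + 1.5²) ≈ 3.0.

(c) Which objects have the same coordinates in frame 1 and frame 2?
none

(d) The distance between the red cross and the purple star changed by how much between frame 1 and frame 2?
-1.9

Distance in frame 1: 7.3. Distance in frame 2: 5.4.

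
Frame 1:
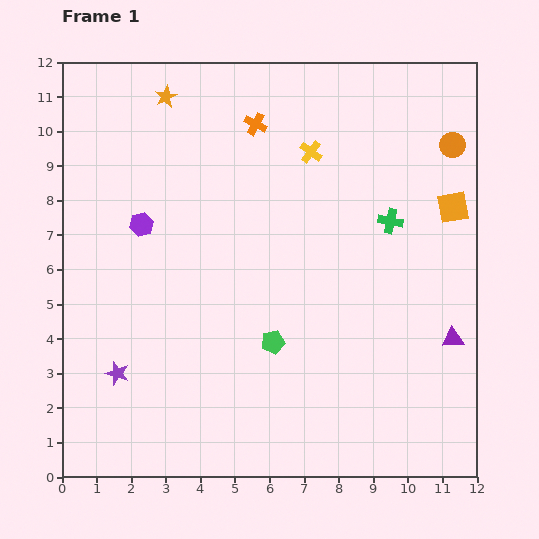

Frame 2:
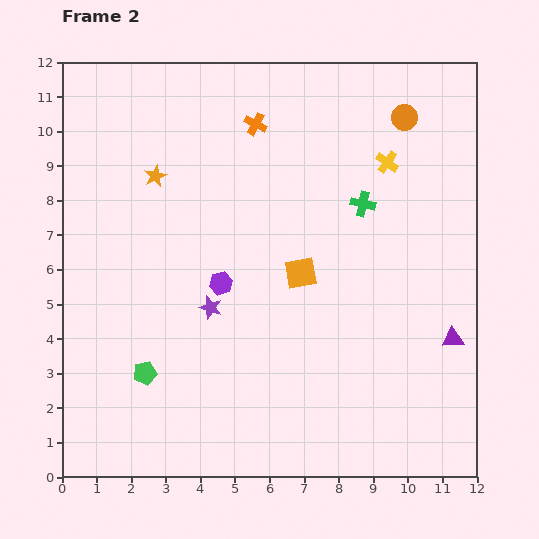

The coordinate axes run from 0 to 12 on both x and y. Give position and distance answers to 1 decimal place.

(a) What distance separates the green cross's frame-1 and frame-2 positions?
0.9

The green cross moved from (9.5, 7.4) to (8.7, 7.9), a distance of √(0.8² + 0.5²) ≈ 0.9.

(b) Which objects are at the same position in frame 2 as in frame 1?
the purple triangle, the orange cross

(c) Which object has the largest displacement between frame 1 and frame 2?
the orange square

(moved 4.8; next 3.8)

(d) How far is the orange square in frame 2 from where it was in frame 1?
4.8

The orange square moved from (11.3, 7.8) to (6.9, 5.9), a distance of √(4.4² + 1.9²) ≈ 4.8.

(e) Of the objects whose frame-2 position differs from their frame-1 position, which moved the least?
the green cross

(moved 0.9)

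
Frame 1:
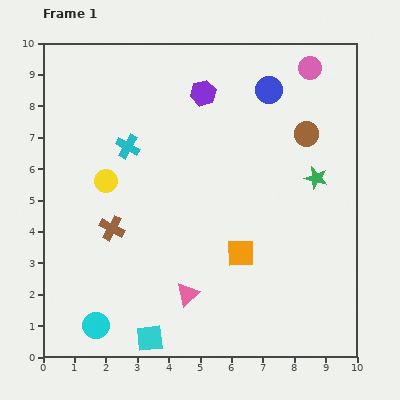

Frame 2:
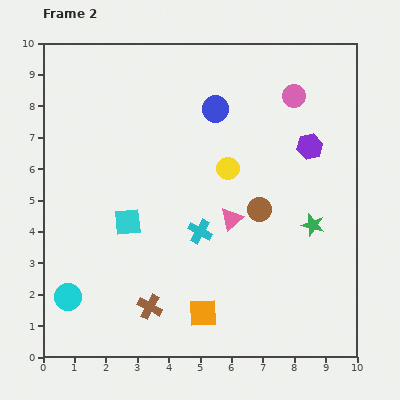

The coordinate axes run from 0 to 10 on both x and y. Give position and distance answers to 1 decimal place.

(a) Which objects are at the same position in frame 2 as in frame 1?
none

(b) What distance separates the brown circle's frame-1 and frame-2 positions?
2.8

The brown circle moved from (8.4, 7.1) to (6.9, 4.7), a distance of √(1.5² + 2.4²) ≈ 2.8.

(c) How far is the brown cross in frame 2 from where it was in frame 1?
2.8

The brown cross moved from (2.2, 4.1) to (3.4, 1.6), a distance of √(1.2² + 2.5²) ≈ 2.8.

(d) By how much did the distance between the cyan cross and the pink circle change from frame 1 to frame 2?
-1.1

Distance in frame 1: 6.3. Distance in frame 2: 5.2.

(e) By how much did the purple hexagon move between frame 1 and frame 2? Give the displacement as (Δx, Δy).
(3.4, -1.7)

The purple hexagon was at (5.1, 8.4) in frame 1 and (8.5, 6.7) in frame 2.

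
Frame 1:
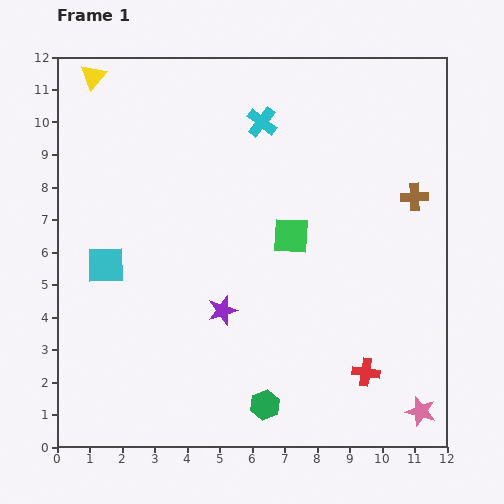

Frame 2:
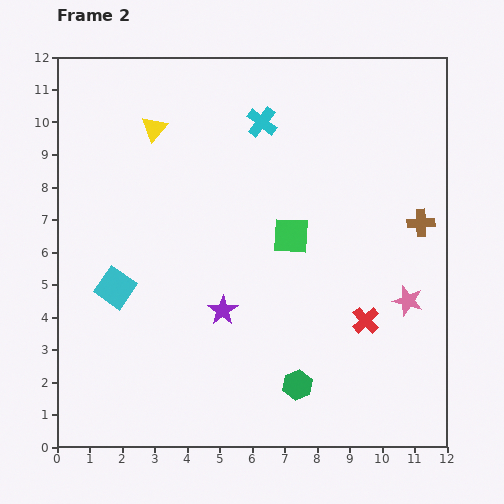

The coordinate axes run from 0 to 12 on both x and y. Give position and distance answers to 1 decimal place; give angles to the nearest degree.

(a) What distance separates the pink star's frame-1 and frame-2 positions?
3.4

The pink star moved from (11.2, 1.1) to (10.8, 4.5), a distance of √(0.4² + 3.4²) ≈ 3.4.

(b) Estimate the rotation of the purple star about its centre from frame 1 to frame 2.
17° counter-clockwise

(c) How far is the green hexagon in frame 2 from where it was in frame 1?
1.2

The green hexagon moved from (6.4, 1.3) to (7.4, 1.9), a distance of √(1.0² + 0.6²) ≈ 1.2.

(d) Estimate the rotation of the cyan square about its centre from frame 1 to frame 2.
36° clockwise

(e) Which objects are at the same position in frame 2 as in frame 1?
the purple star, the cyan cross, the green square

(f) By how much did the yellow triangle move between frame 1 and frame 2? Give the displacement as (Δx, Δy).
(1.9, -1.6)

The yellow triangle was at (1.1, 11.4) in frame 1 and (3.0, 9.8) in frame 2.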